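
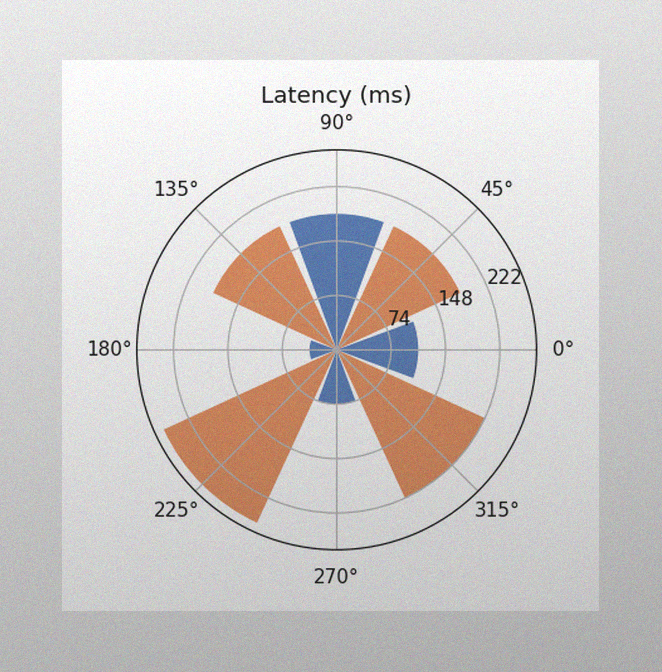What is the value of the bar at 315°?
222ms

The image has some photo noise and uneven lighting. The bar at 315° reaches 222ms on the radial axis.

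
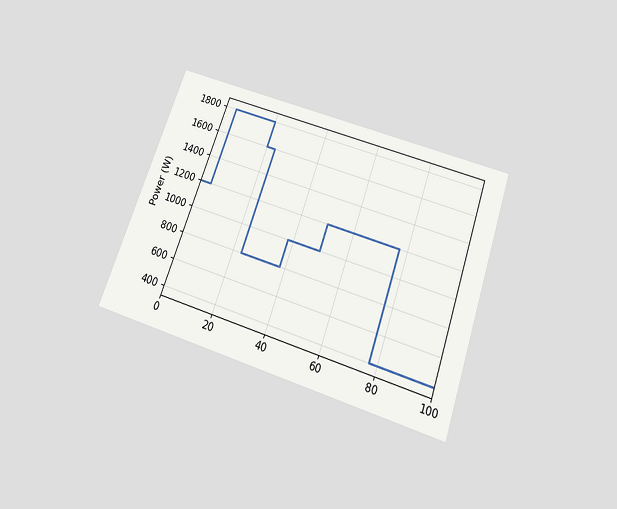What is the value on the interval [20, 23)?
1600W

The chart is tilted about 19° clockwise and viewed slightly from below. On [20, 23) the step sits at 1600W.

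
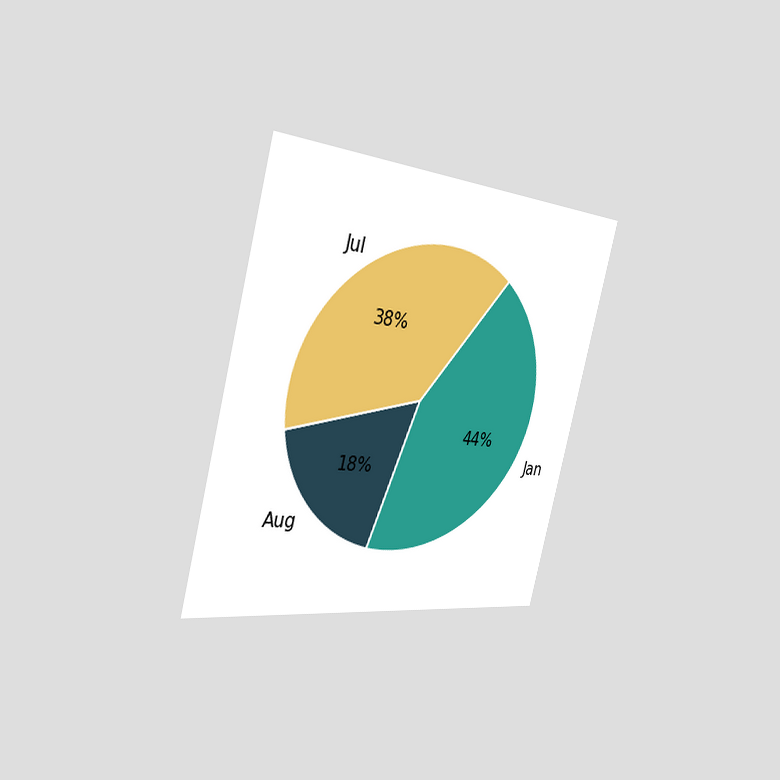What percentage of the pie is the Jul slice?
The chart is tilted about 15° clockwise and viewed slightly from the left. The Jul slice takes up 38% of the pie.

38%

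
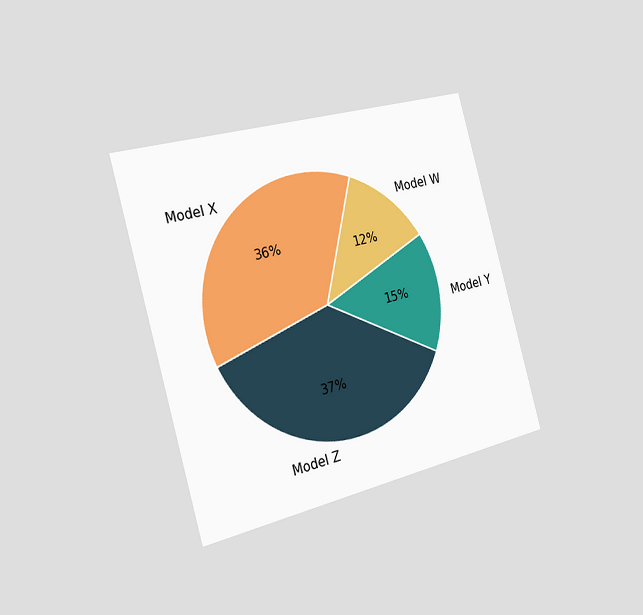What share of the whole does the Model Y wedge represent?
15%

The chart is tilted about 16° counter-clockwise and viewed slightly from the left. The Model Y slice takes up 15% of the pie.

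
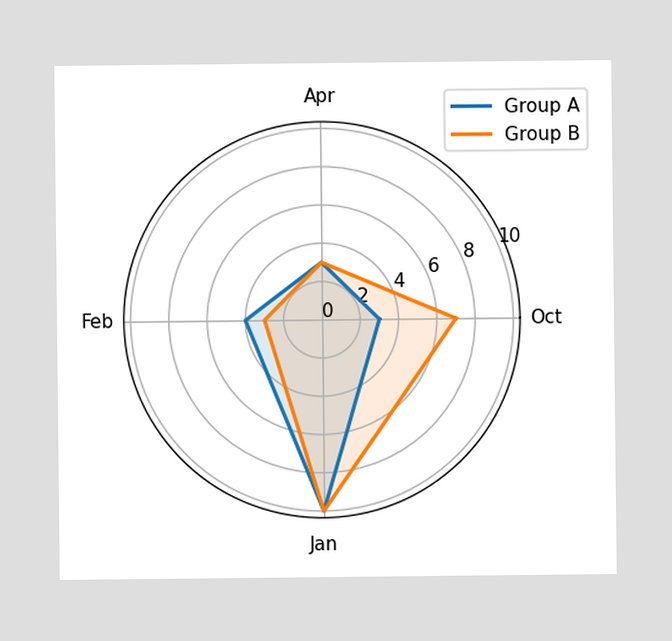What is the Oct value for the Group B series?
7

On the Oct axis, Group B reaches 7.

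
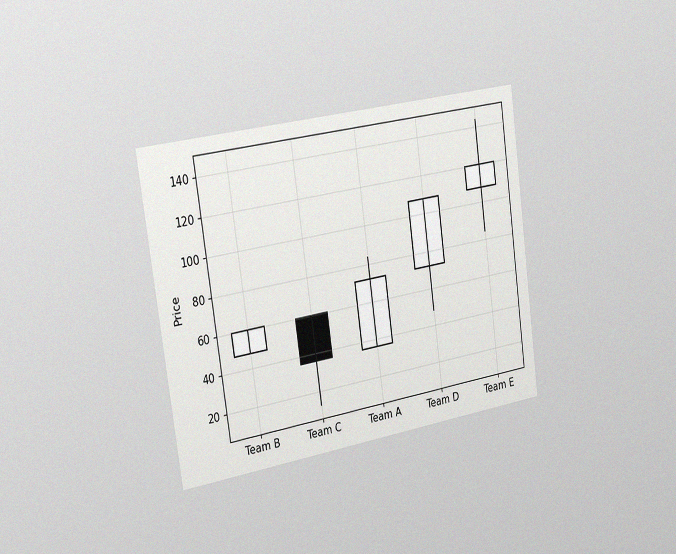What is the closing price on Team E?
The chart is tilted about 8° counter-clockwise and viewed slightly from the left, with some photo noise. The Team E candle closes at 120.

120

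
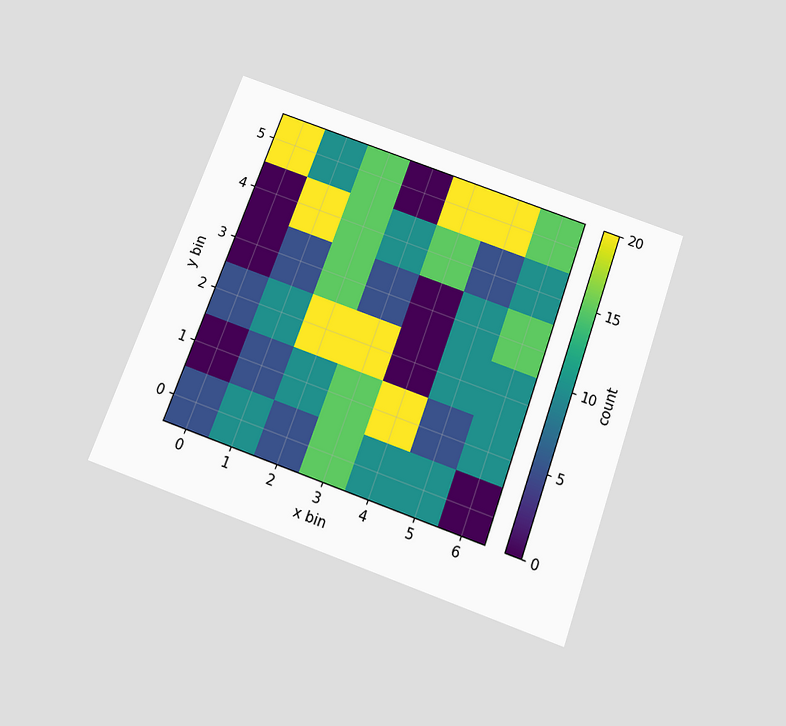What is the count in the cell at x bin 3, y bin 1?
The chart is tilted about 20° clockwise and viewed slightly from below. Matching the cell (3, 1) against the colorbar gives 15.

15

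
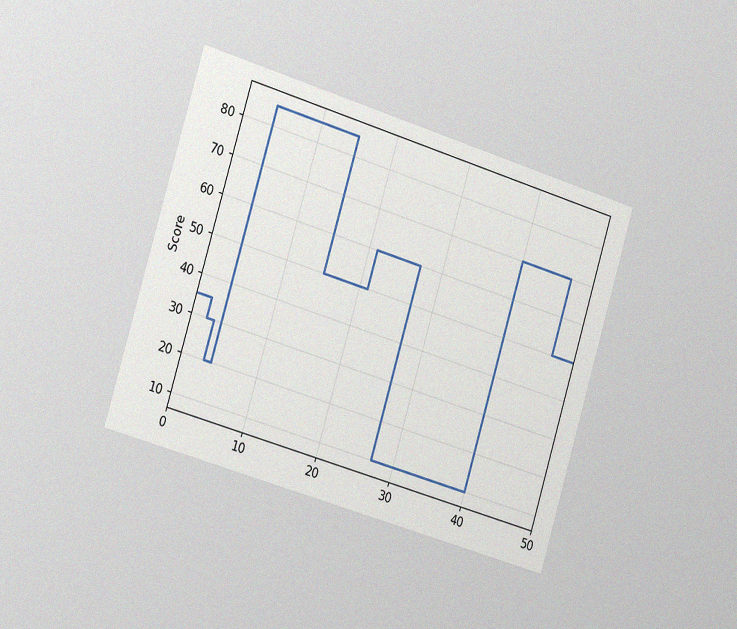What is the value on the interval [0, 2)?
35

The chart is tilted about 17° clockwise and viewed slightly from the left, with some photo noise. On [0, 2) the step sits at 35.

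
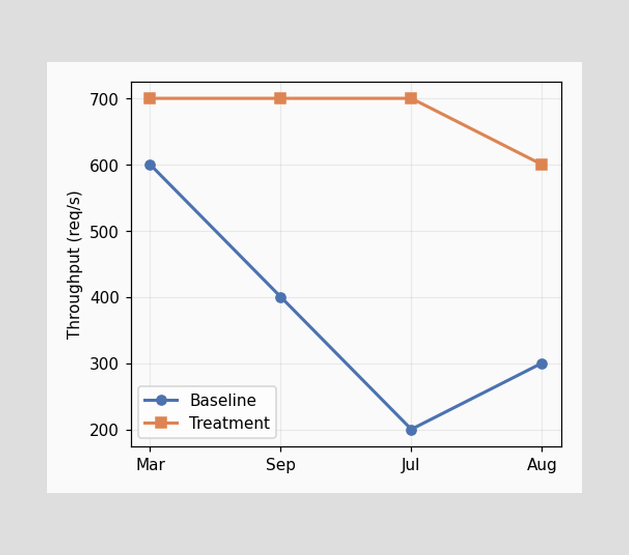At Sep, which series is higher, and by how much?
Treatment, by 300req/s

At Sep, Treatment sits above the other line by 300req/s.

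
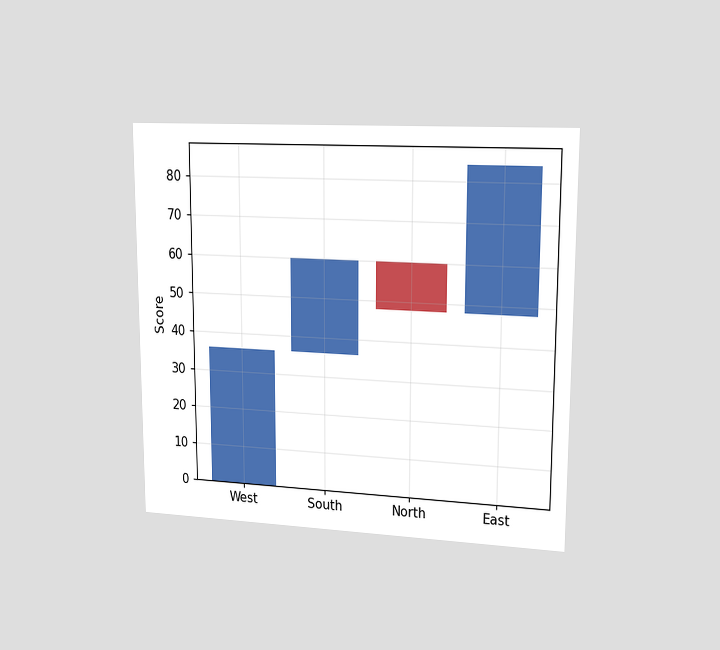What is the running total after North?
48

The chart is viewed slightly from the right. After North the running total reaches 48.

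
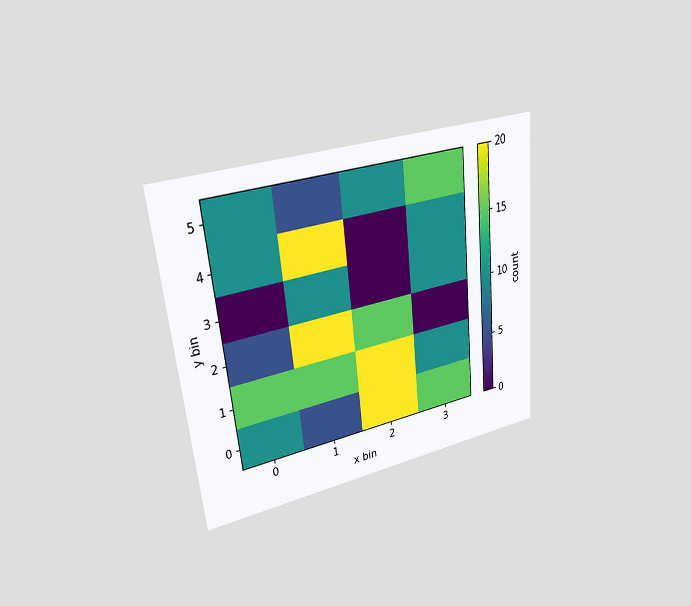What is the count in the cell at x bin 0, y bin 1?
15

The chart is tilted about 6° counter-clockwise and viewed at a slight angle. Matching the cell (0, 1) against the colorbar gives 15.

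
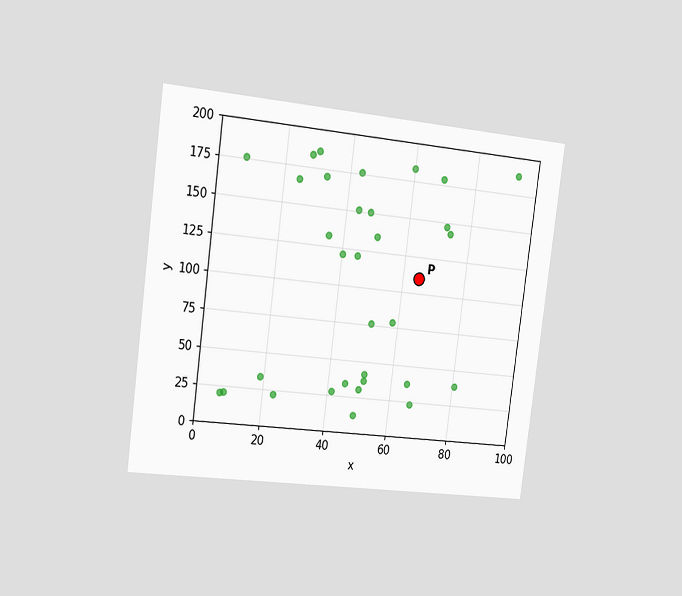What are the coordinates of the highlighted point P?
The chart is tilted about 7° clockwise and viewed slightly from the left. Following the gridlines from P to each axis, P sits at (65, 110).

(65, 110)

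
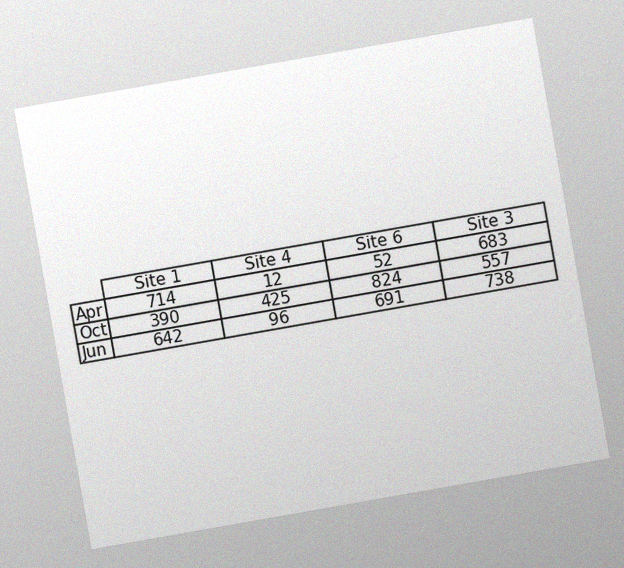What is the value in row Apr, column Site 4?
The chart is tilted about 10° counter-clockwise, with some photo noise. The (Apr, Site 4) cell reads 12.

12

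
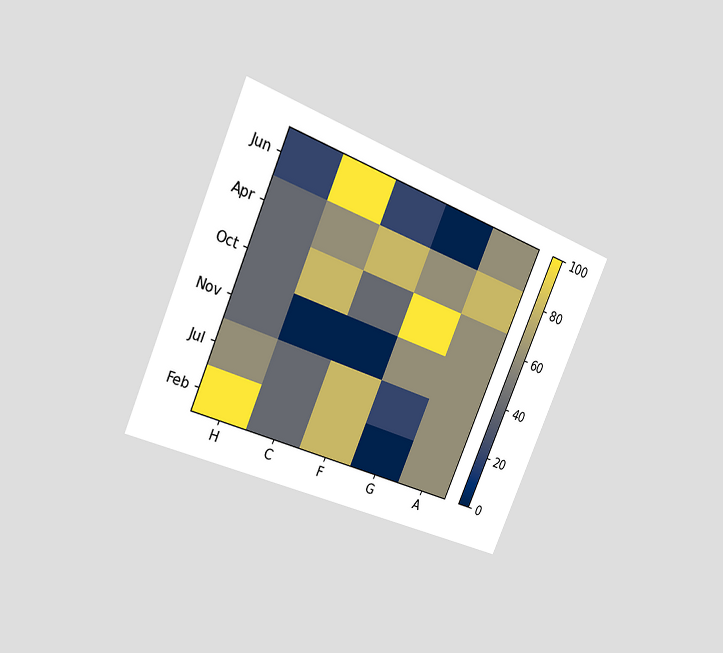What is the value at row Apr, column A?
80

The chart is tilted about 23° clockwise and viewed slightly from the left. Matching cell (Apr, A) against the colorbar gives 80.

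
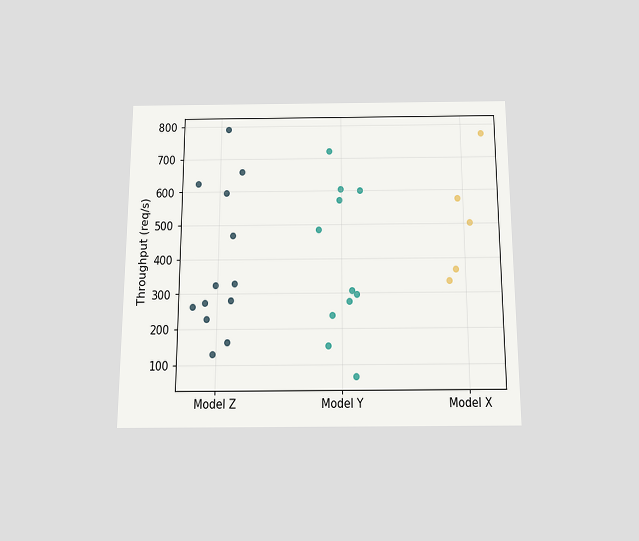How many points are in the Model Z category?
13

The chart is viewed slightly from below. Counting the markers in the Model Z column gives 13.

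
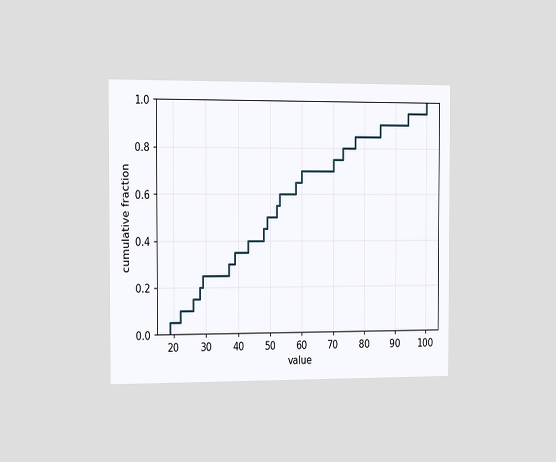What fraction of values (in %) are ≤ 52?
55%

The chart is viewed slightly from the left. At x=52 the ECDF step is at 55%.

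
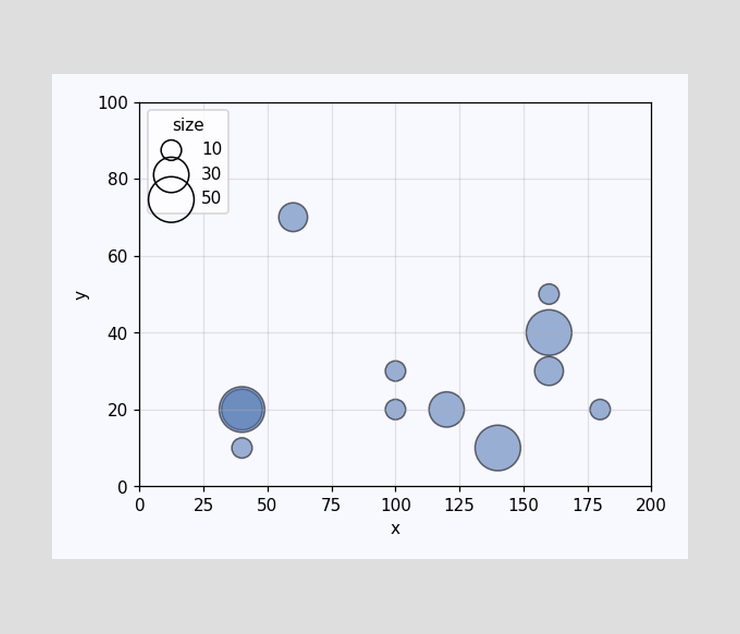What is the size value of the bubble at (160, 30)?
Matching the bubble at (160, 30) against the size legend gives 20.

20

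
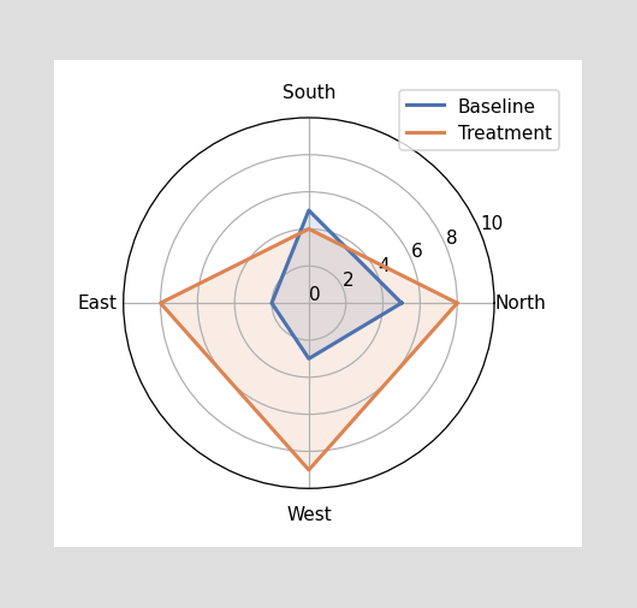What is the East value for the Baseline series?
On the East axis, Baseline reaches 2.

2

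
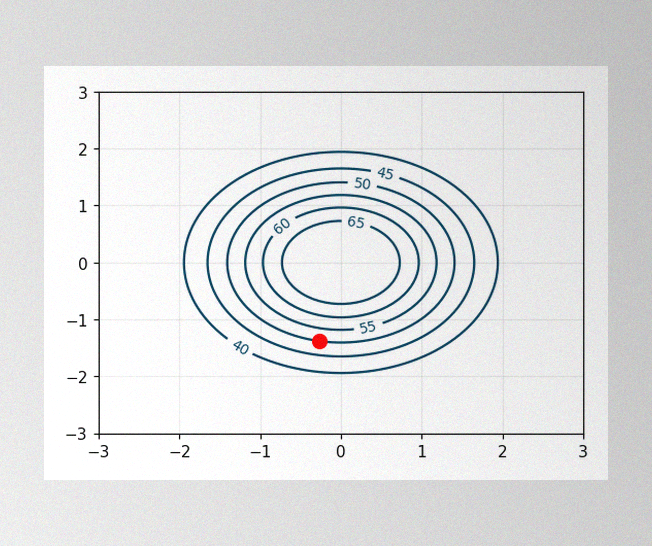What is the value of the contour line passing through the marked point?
50

The image has some photo noise and uneven lighting. The marked point sits on the contour labelled 50.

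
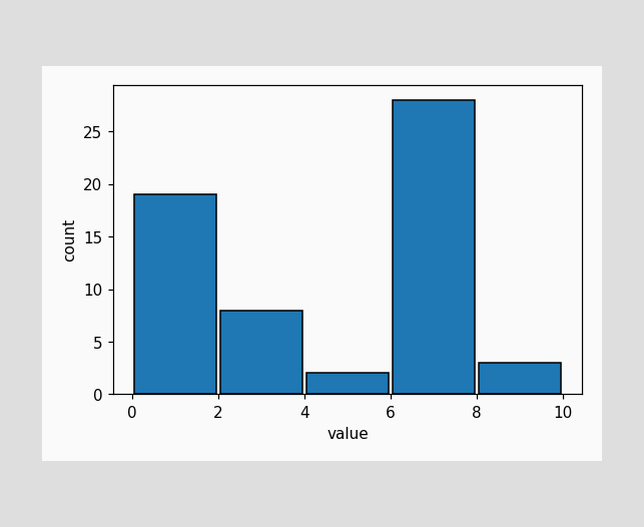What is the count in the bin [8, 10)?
3

The [8, 10) bin has height 3.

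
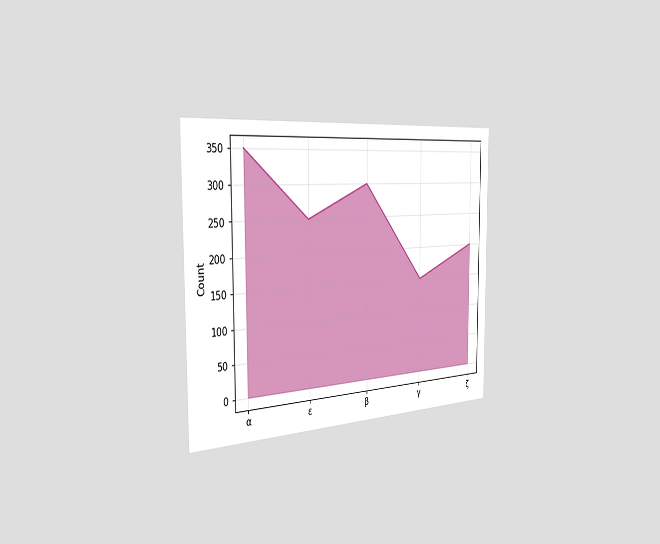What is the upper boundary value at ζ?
The chart is viewed slightly from the left. At ζ the upper boundary is at 200.

200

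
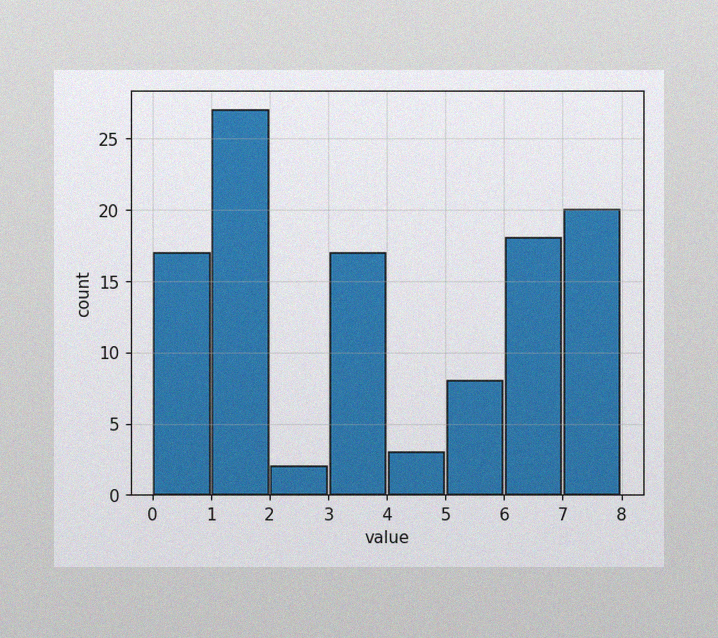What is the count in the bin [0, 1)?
The image has some photo noise and uneven lighting. The [0, 1) bin has height 17.

17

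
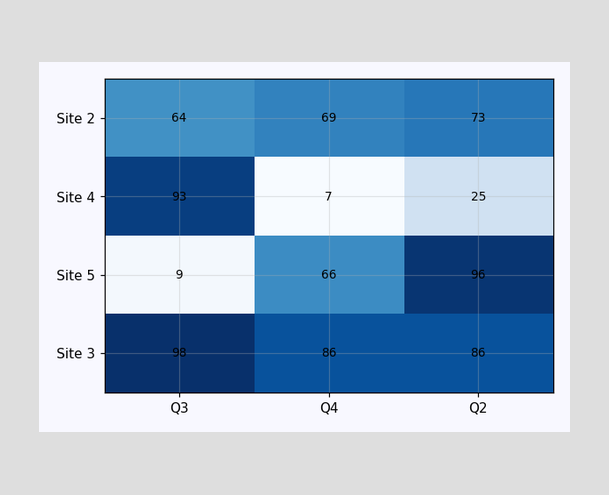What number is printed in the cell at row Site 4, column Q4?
7

The (Site 4, Q4) cell reads 7.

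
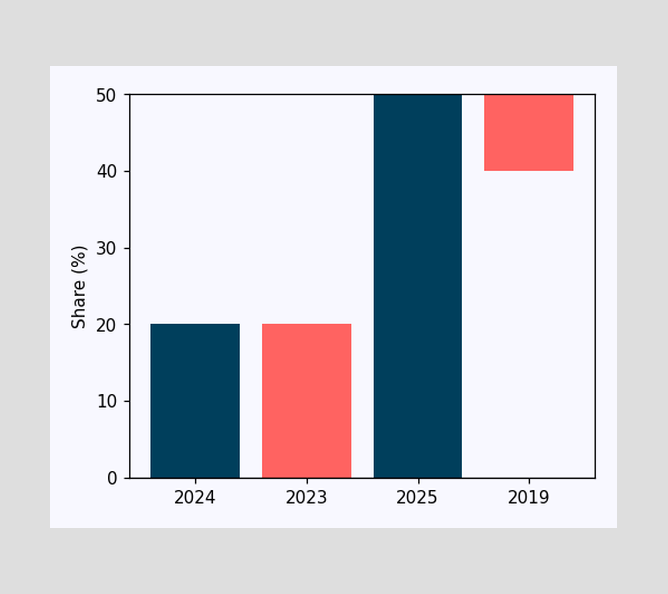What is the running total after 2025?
After 2025 the running total reaches 50%.

50%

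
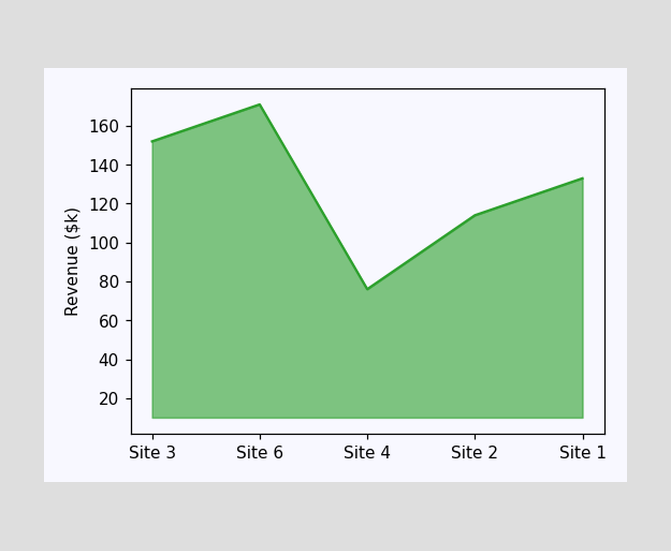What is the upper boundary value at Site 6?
At Site 6 the upper boundary is at $171k.

$171k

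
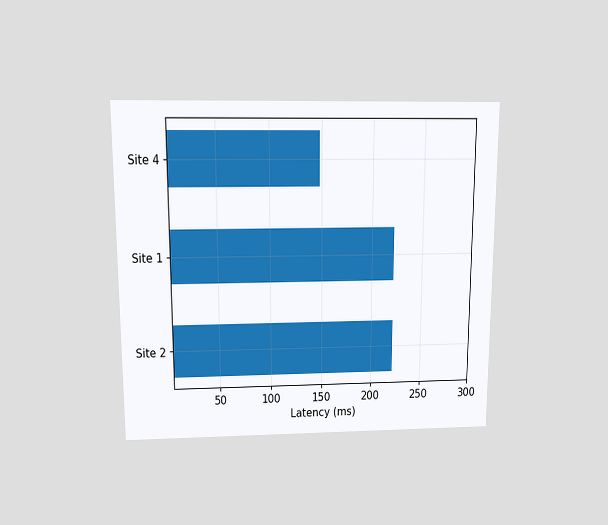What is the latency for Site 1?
The chart is viewed slightly from above. Reading along the chart's x-axis, the Site 1 bar reaches 222ms.

222ms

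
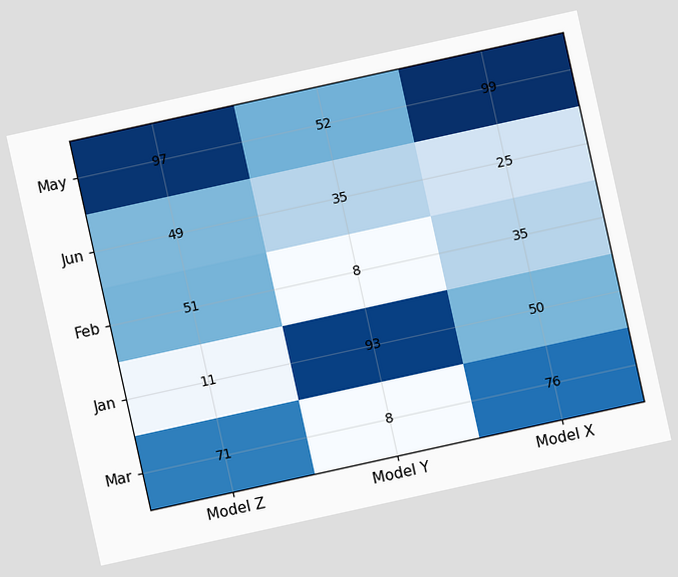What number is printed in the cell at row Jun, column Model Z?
49

The chart is tilted about 12° counter-clockwise. The (Jun, Model Z) cell reads 49.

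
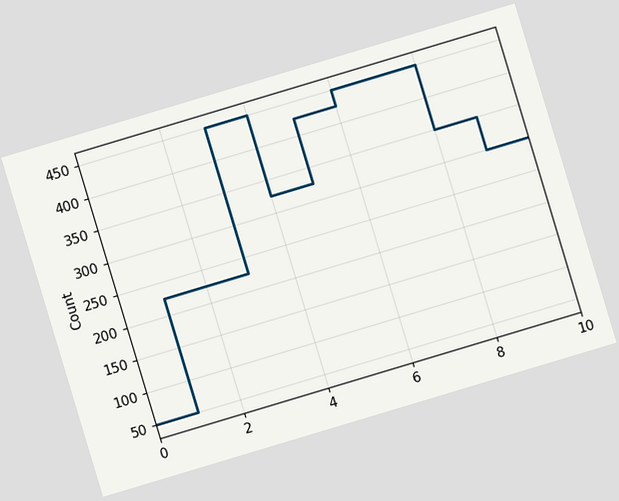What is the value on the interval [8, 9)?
The chart is tilted about 17° counter-clockwise. On [8, 9) the step sits at 350.

350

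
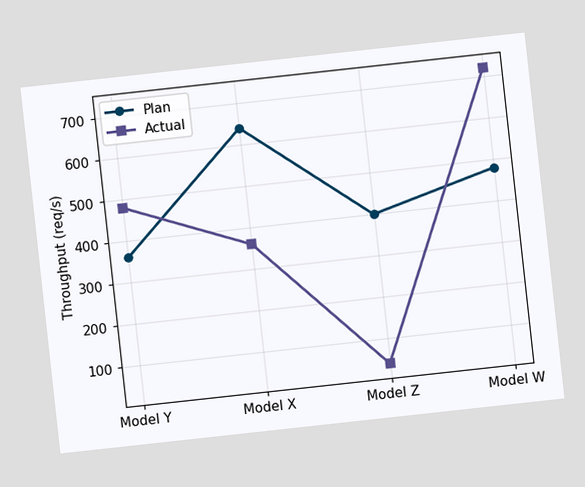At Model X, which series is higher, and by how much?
Plan, by 280req/s

The chart is tilted about 6° counter-clockwise. At Model X, Plan sits above the other line by 280req/s.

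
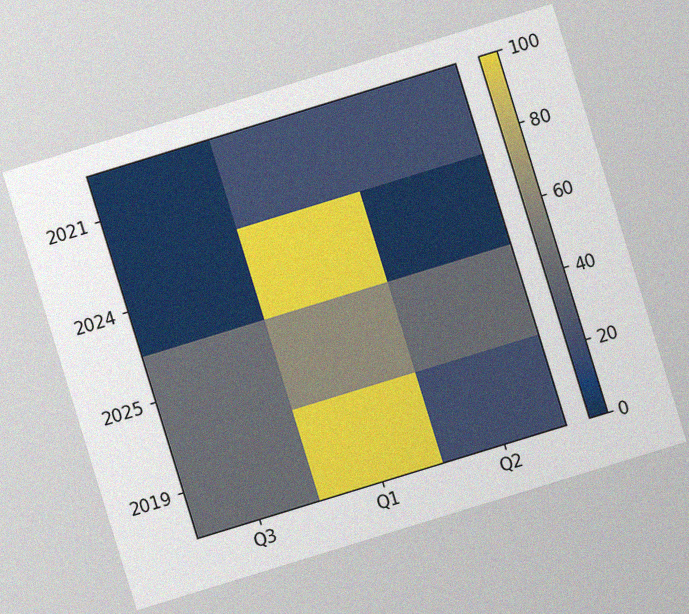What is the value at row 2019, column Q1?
The chart is tilted about 17° counter-clockwise, with some photo noise. Matching cell (2019, Q1) against the colorbar gives 100.

100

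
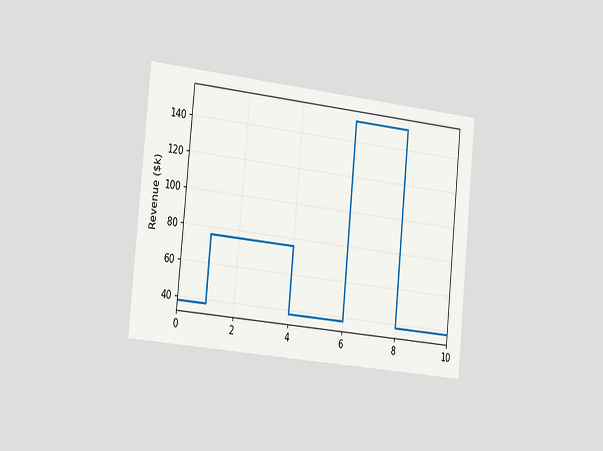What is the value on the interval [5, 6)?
$38k

The chart is tilted about 6° clockwise and viewed slightly from the left. On [5, 6) the step sits at $38k.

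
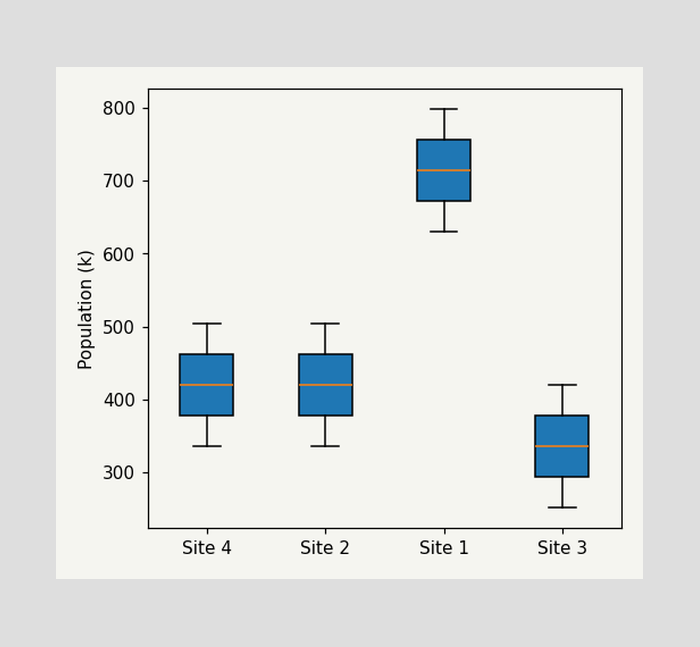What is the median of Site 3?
The median line in the Site 3 box sits at 336k.

336k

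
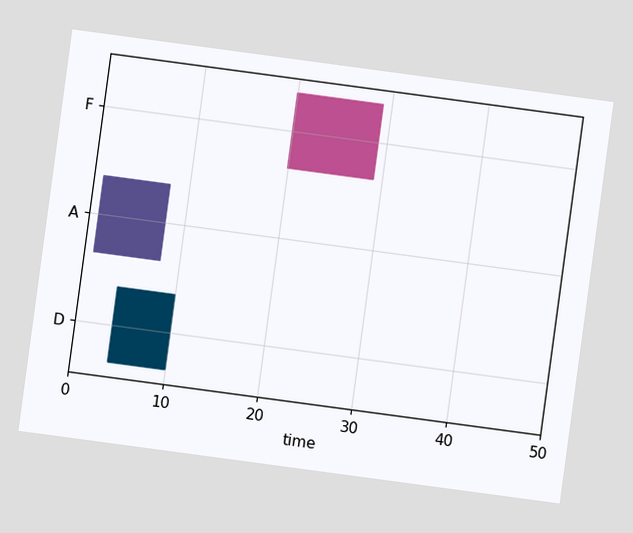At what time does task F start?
The chart is tilted about 8° clockwise. The F bar begins at t=20.

20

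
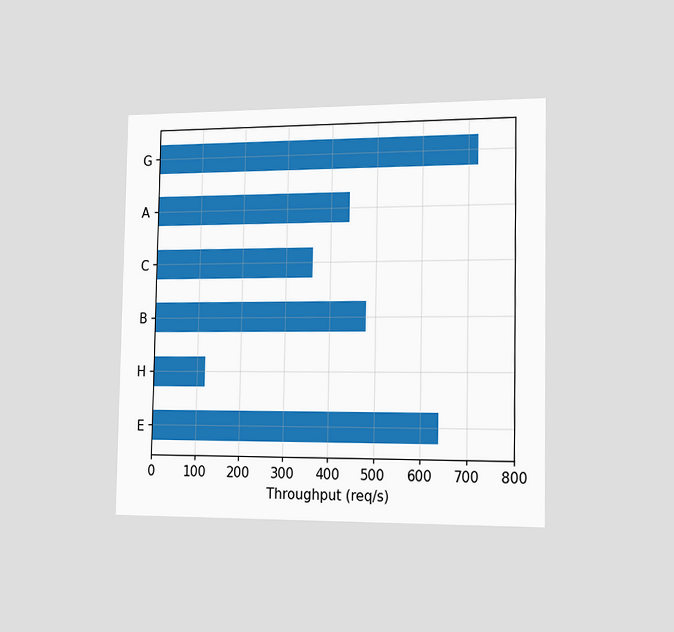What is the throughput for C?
The chart is viewed slightly from the right. Reading along the chart's x-axis, the C bar reaches 360req/s.

360req/s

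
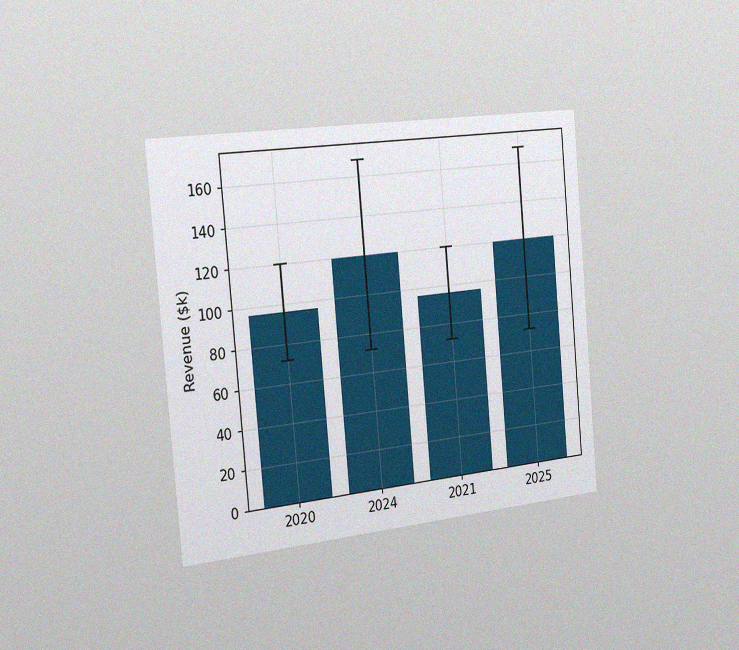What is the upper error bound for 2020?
$120k

The chart is tilted about 5° counter-clockwise and viewed slightly from the left, with some photo noise. The 2020 bar's upper whisker reaches $120k.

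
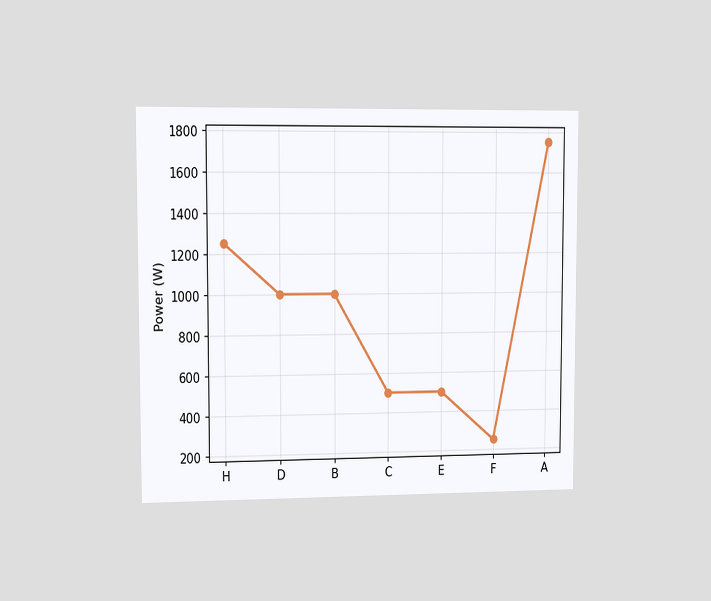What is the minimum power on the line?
250W

The chart is viewed slightly from the left. The lowest point is at F, and reading across to the y-axis gives 250W.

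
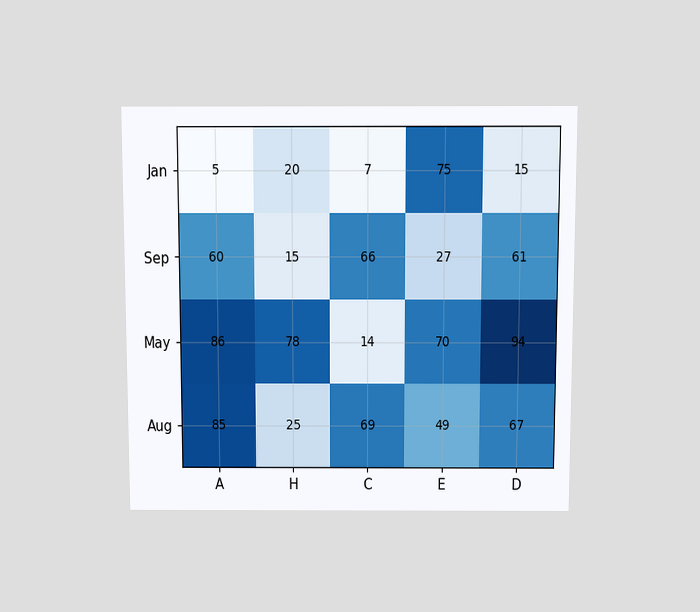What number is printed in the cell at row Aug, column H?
25

The chart is viewed slightly from above. The (Aug, H) cell reads 25.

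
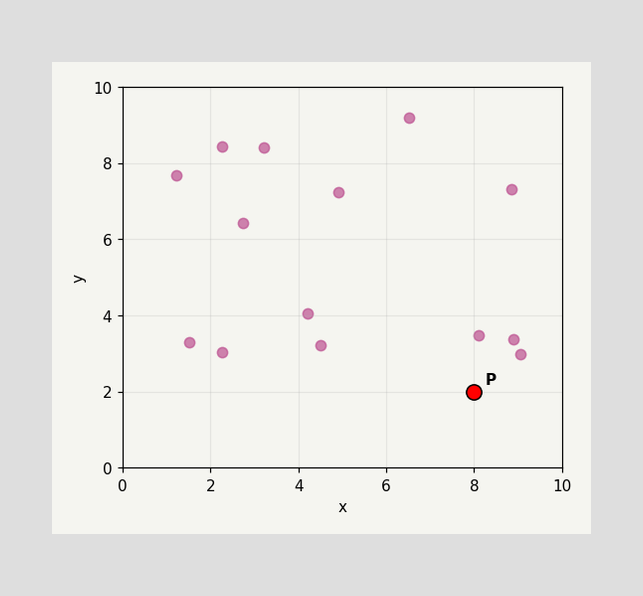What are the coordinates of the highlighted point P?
(8, 2)

Following the gridlines from P to each axis, P sits at (8, 2).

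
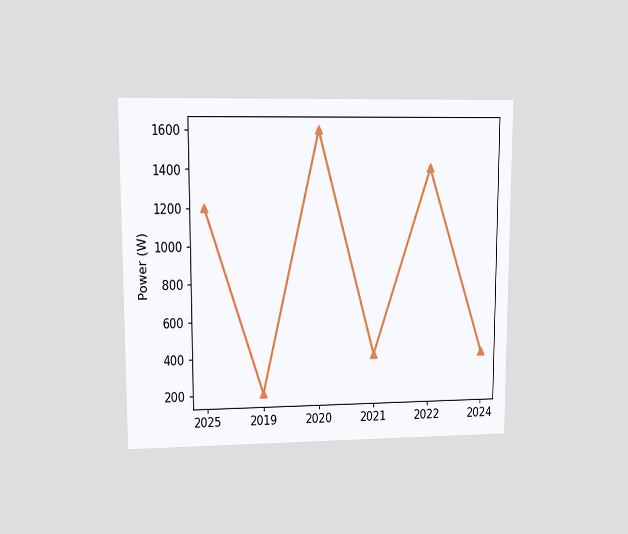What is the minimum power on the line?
200W

The chart is viewed at a slight angle. The lowest point is at 2019, and reading across to the y-axis gives 200W.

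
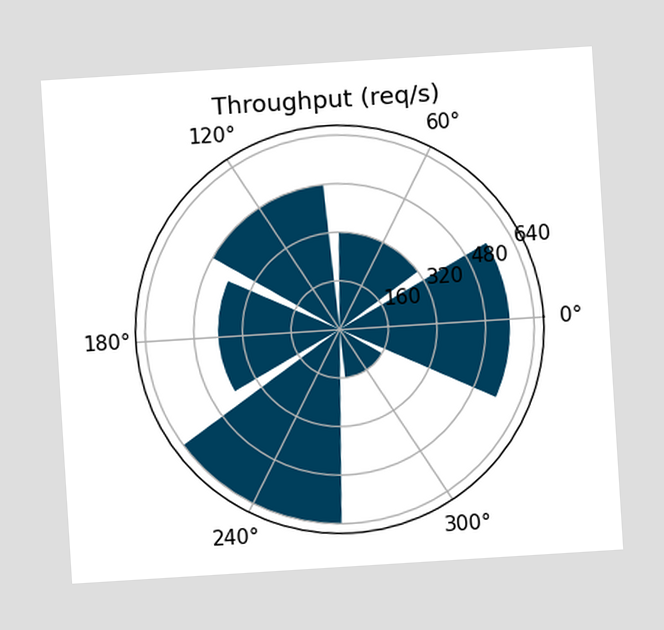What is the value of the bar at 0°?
The chart is tilted about 4° counter-clockwise. The bar at 0° reaches 560req/s on the radial axis.

560req/s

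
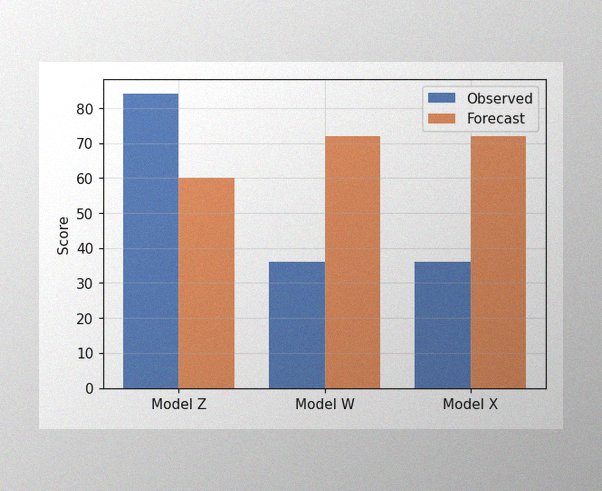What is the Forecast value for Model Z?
The image has some photo noise and uneven lighting. The Forecast bar at Model Z reaches 60 on the y-axis.

60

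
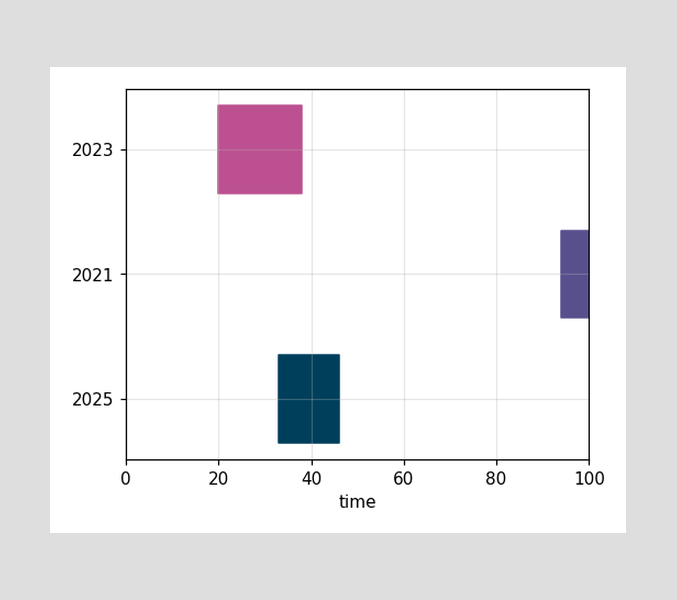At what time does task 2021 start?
94

The 2021 bar begins at t=94.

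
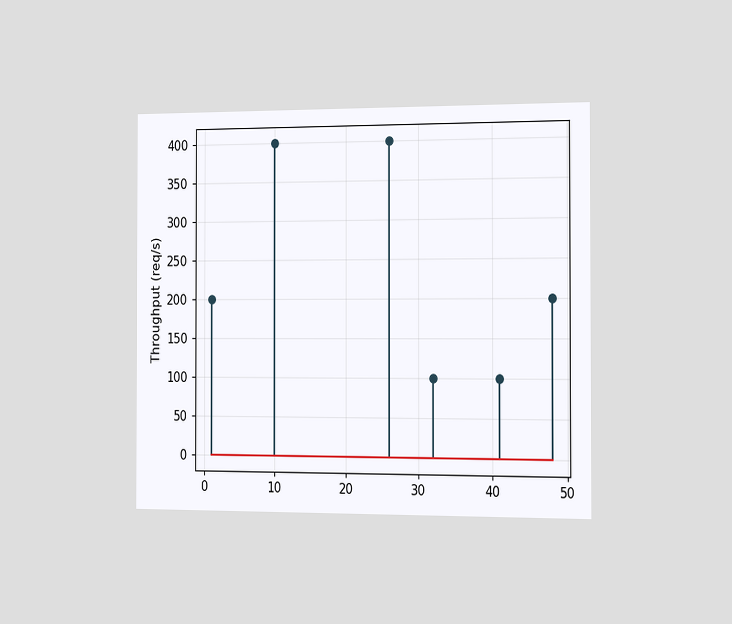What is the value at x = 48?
The chart is viewed slightly from the right. The stem at x=48 reaches 200req/s.

200req/s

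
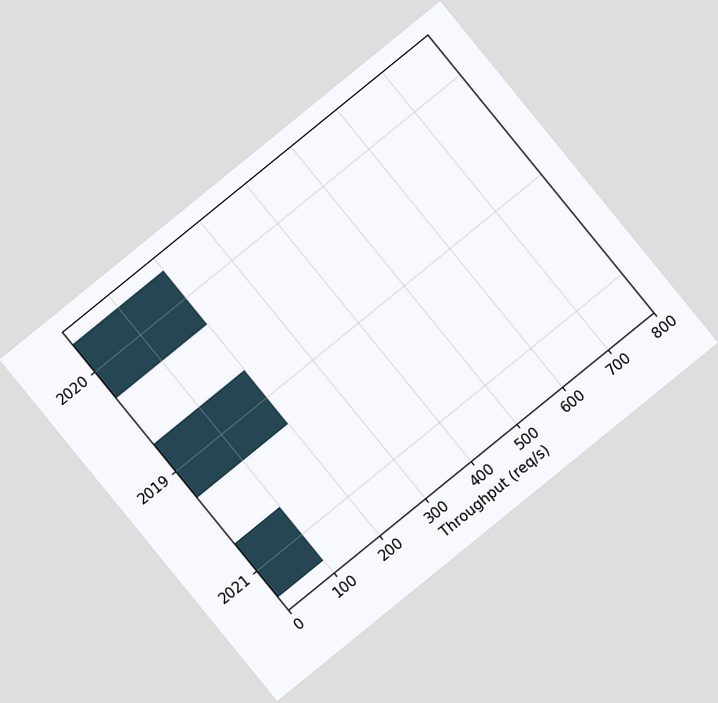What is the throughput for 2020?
The chart is tilted about 39° counter-clockwise. Reading along the chart's x-axis, the 2020 bar reaches 200req/s.

200req/s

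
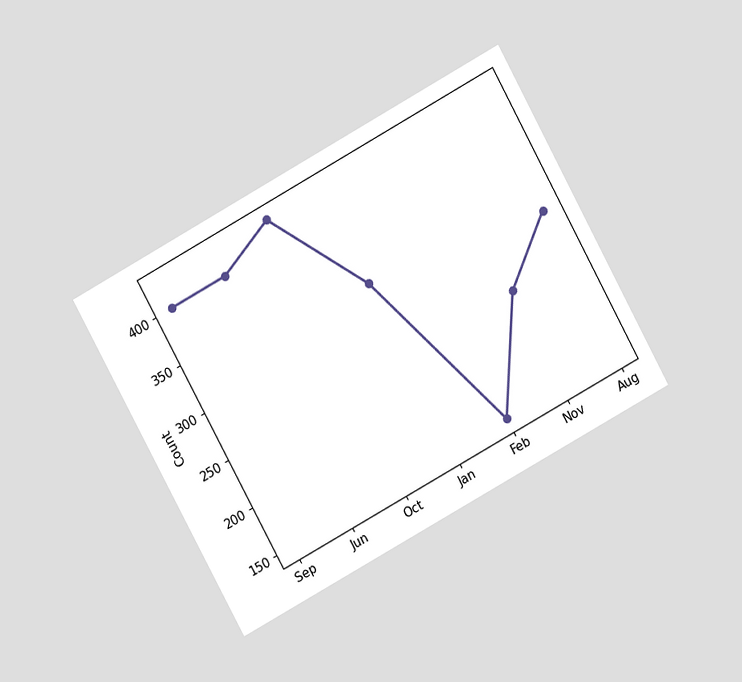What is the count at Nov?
250

The chart is tilted about 29° counter-clockwise and viewed at a slight angle. At Nov, the line is at 250.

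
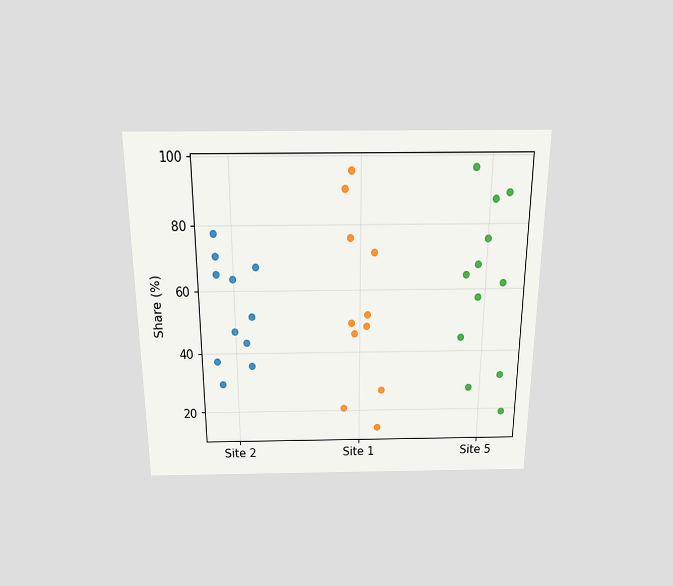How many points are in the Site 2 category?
The chart is viewed slightly from above. Counting the markers in the Site 2 column gives 11.

11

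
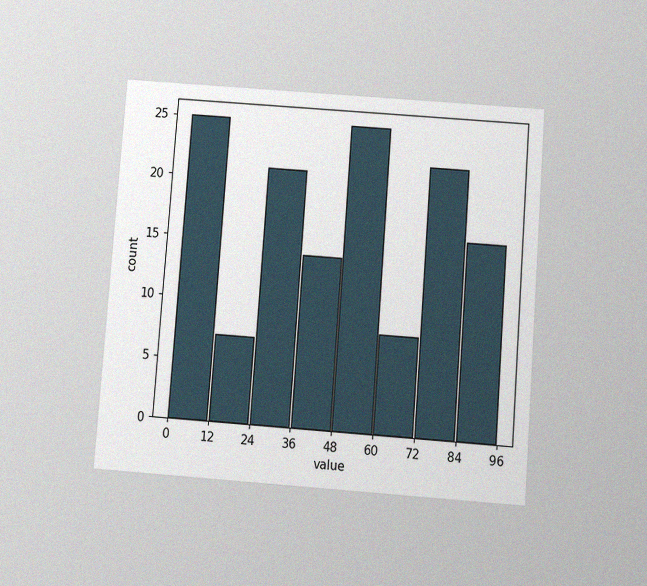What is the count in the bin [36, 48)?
The chart is tilted about 4° clockwise and viewed slightly from below, with some photo noise. The [36, 48) bin has height 14.

14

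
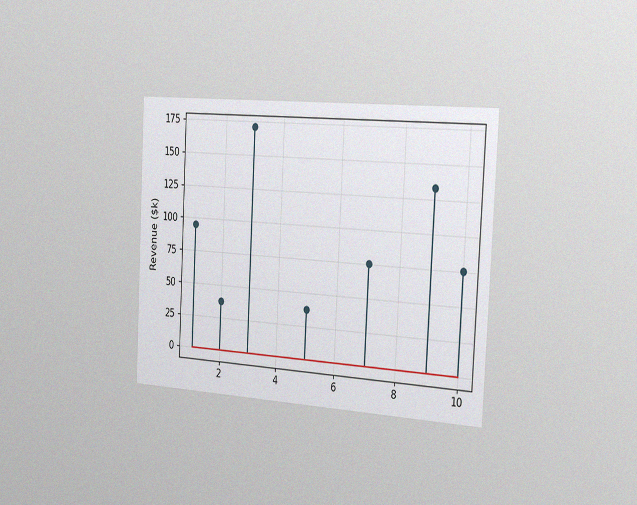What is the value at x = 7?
The chart is tilted about 3° clockwise and viewed slightly from the right, with some photo noise. The stem at x=7 reaches $76k.

$76k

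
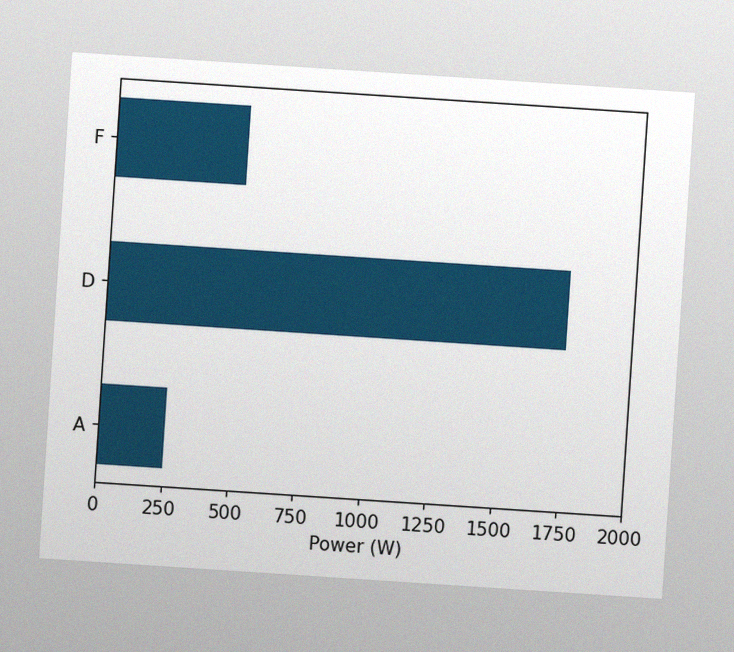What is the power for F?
The chart is tilted about 4° clockwise, with some photo noise. Reading along the chart's x-axis, the F bar reaches 500W.

500W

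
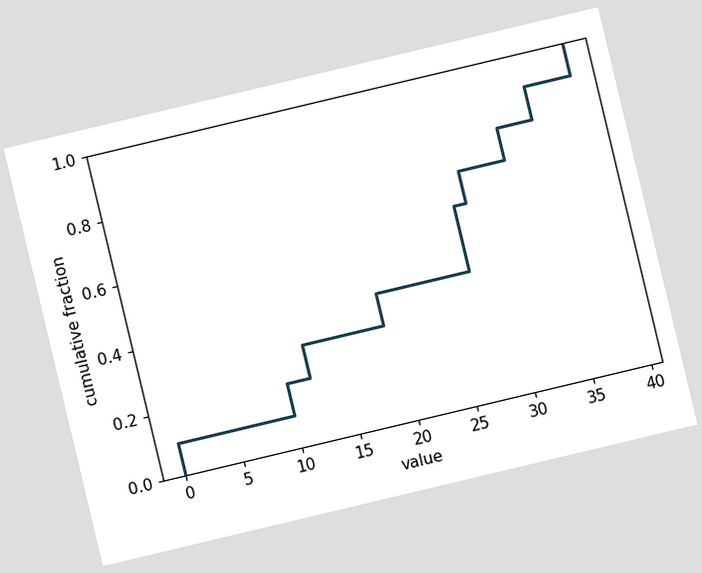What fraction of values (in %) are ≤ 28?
The chart is tilted about 13° counter-clockwise. At x=28 the ECDF step is at 70%.

70%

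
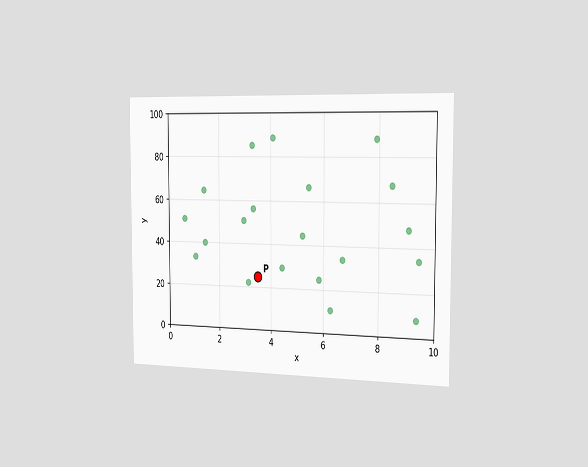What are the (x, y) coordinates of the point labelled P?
The chart is viewed slightly from the right. Following the gridlines from P to each axis, P sits at (3.5, 25).

(3.5, 25)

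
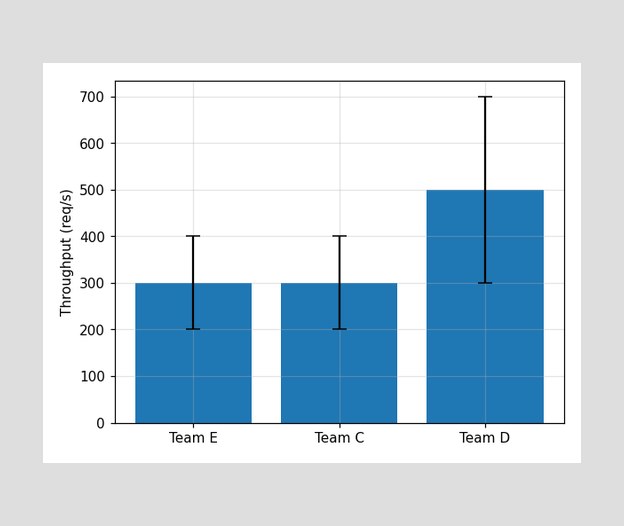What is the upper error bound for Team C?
400req/s

The Team C bar's upper whisker reaches 400req/s.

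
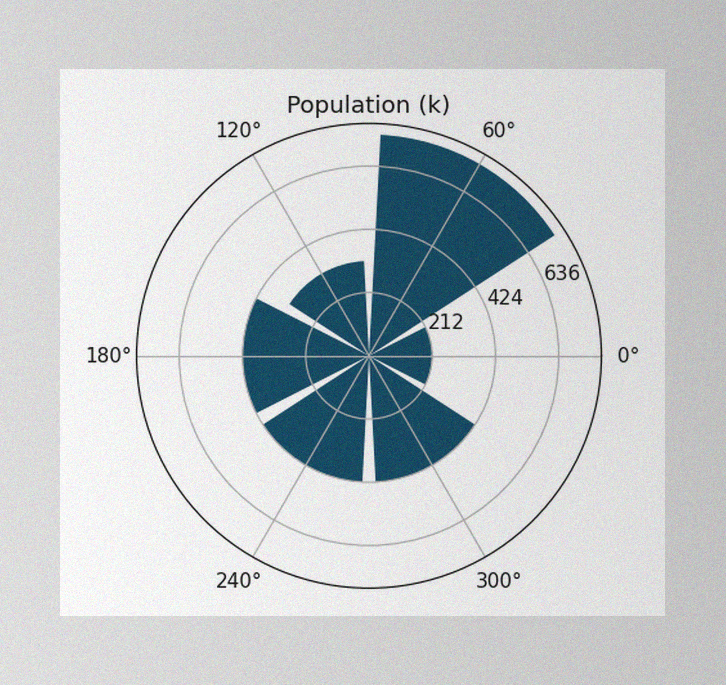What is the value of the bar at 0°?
The image has some photo noise and uneven lighting. The bar at 0° reaches 212k on the radial axis.

212k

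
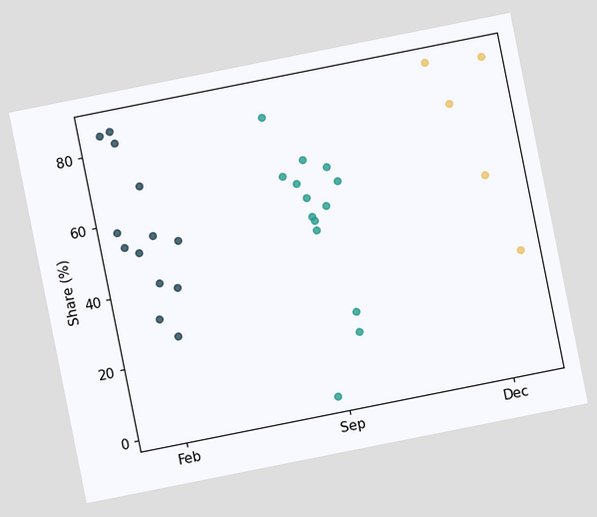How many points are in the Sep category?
The chart is tilted about 11° counter-clockwise. Counting the markers in the Sep column gives 14.

14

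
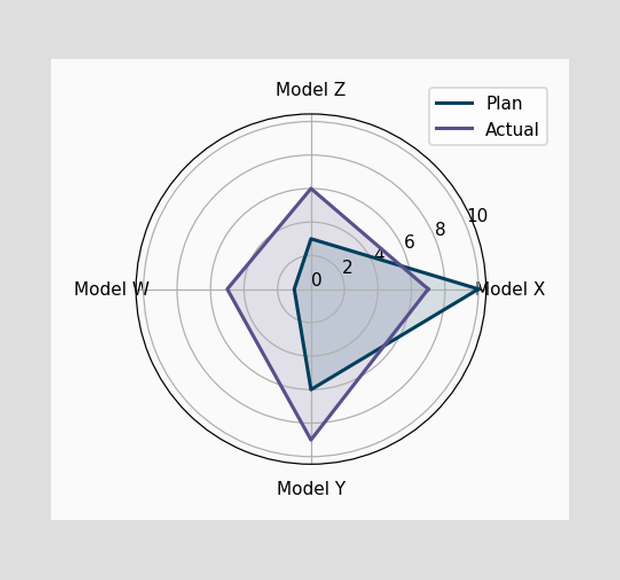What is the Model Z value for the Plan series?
3

On the Model Z axis, Plan reaches 3.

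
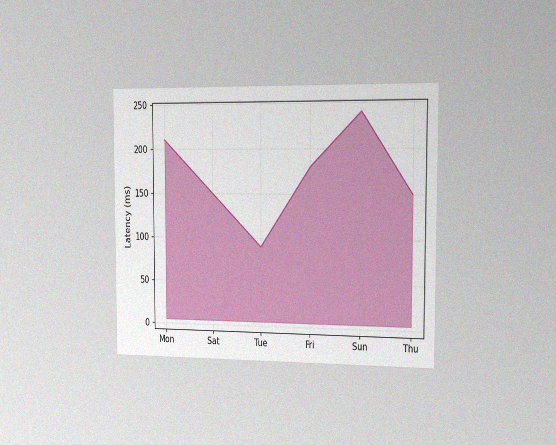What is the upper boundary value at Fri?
180ms

The chart is viewed slightly from the right, with some photo noise. At Fri the upper boundary is at 180ms.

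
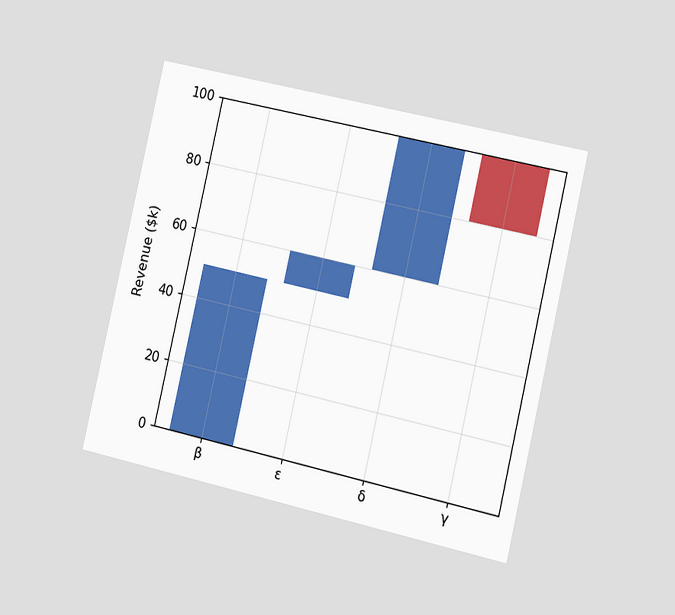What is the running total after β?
$50k

The chart is tilted about 13° clockwise and viewed slightly from the right. After β the running total reaches $50k.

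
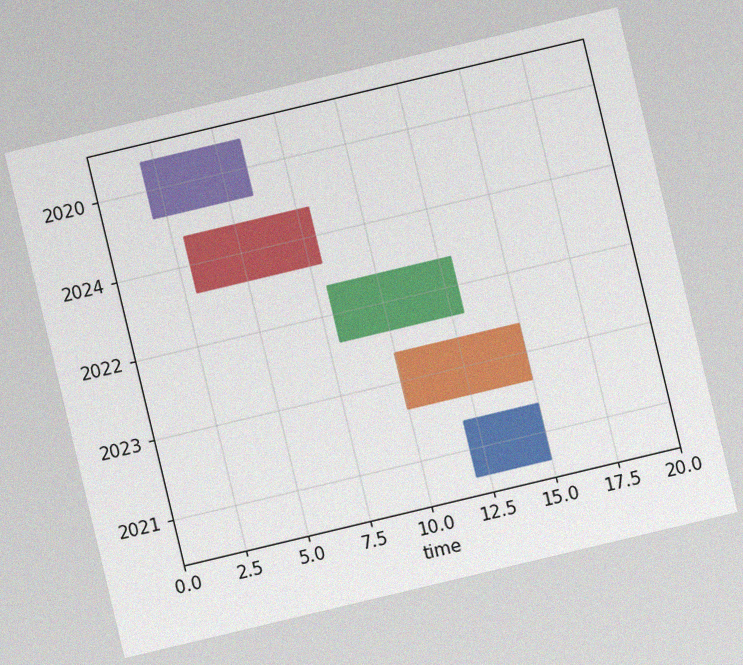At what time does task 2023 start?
10

The chart is tilted about 13° counter-clockwise, with some photo noise. The 2023 bar begins at t=10.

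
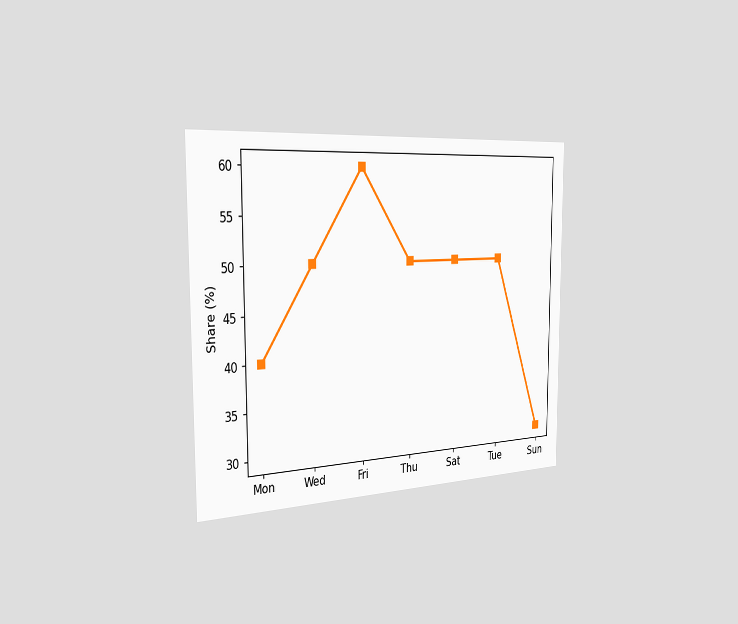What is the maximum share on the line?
60%

The chart is viewed slightly from the left. The highest point is at Fri, and reading across to the y-axis gives 60%.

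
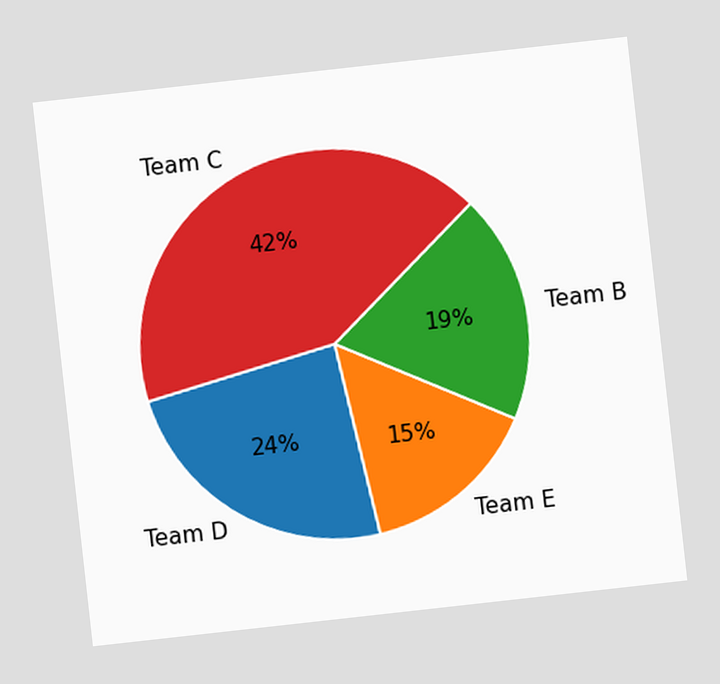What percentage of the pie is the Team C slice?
42%

The chart is tilted about 6° counter-clockwise. The Team C slice takes up 42% of the pie.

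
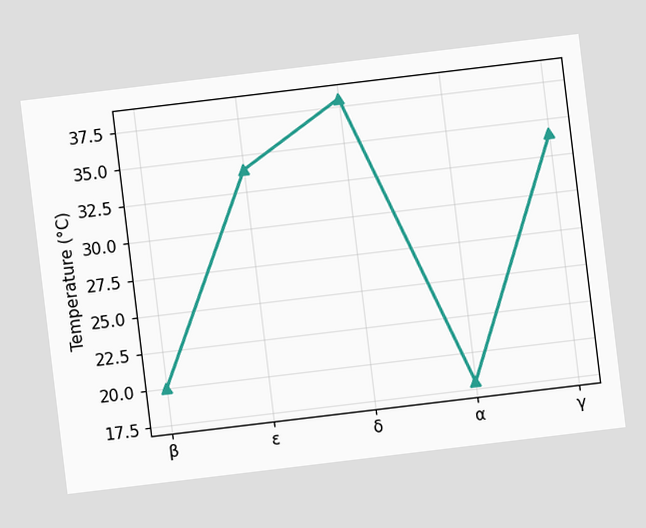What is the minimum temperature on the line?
18°C

The chart is tilted about 7° counter-clockwise. The lowest point is at α, and reading across to the y-axis gives 18°C.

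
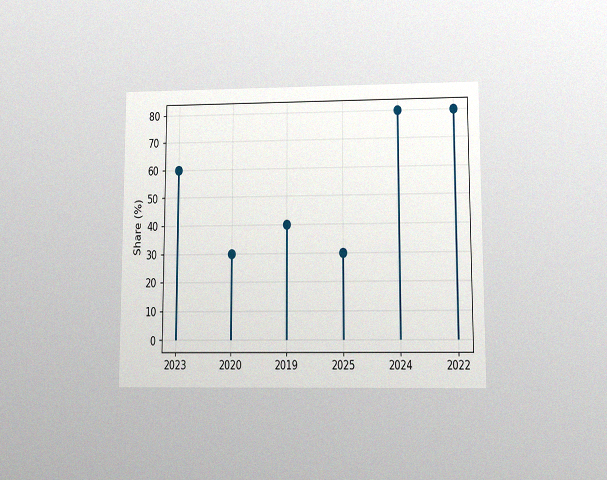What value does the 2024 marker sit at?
The chart is viewed at a slight angle, with some photo noise. The 2024 marker sits at 80%.

80%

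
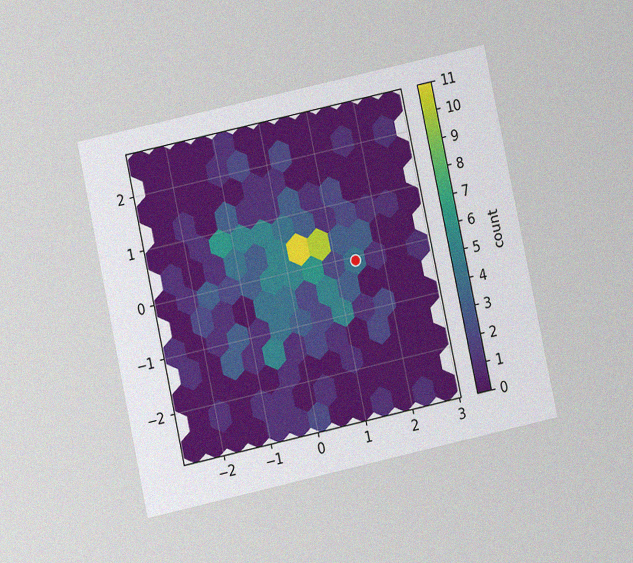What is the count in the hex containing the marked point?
The chart is tilted about 12° counter-clockwise and viewed at a slight angle, with some photo noise. The marked hex reads 4 on the colorbar.

4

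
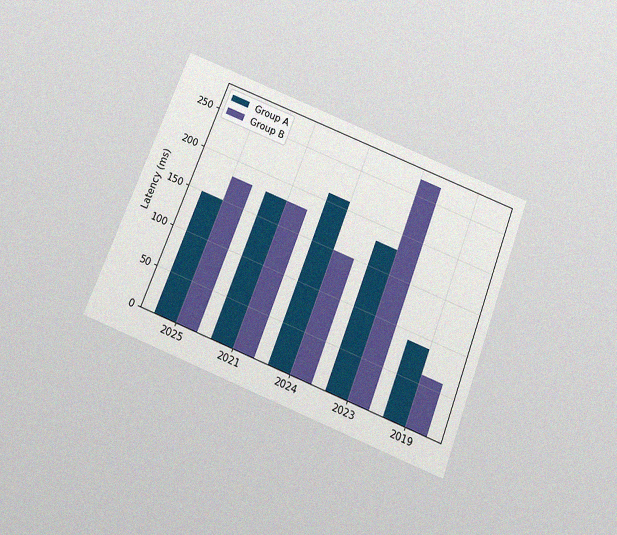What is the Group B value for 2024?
150ms

The chart is tilted about 21° clockwise and viewed slightly from below, with some photo noise. The Group B bar at 2024 reaches 150ms on the y-axis.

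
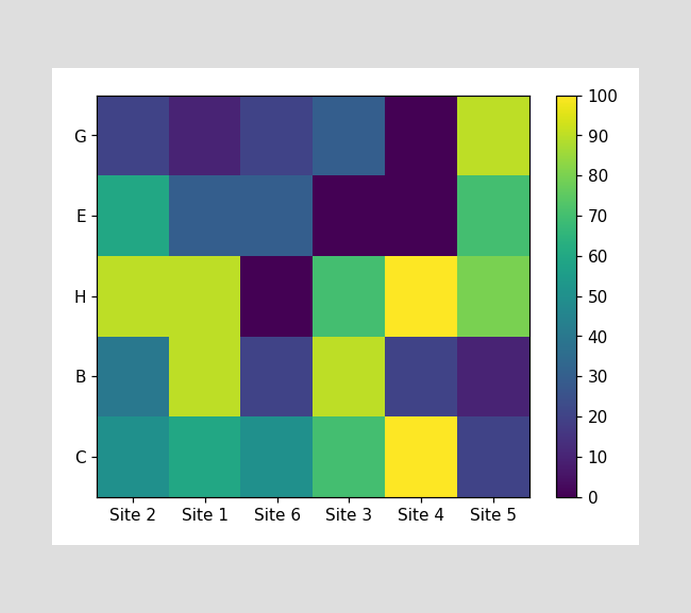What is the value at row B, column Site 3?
Matching cell (B, Site 3) against the colorbar gives 90.

90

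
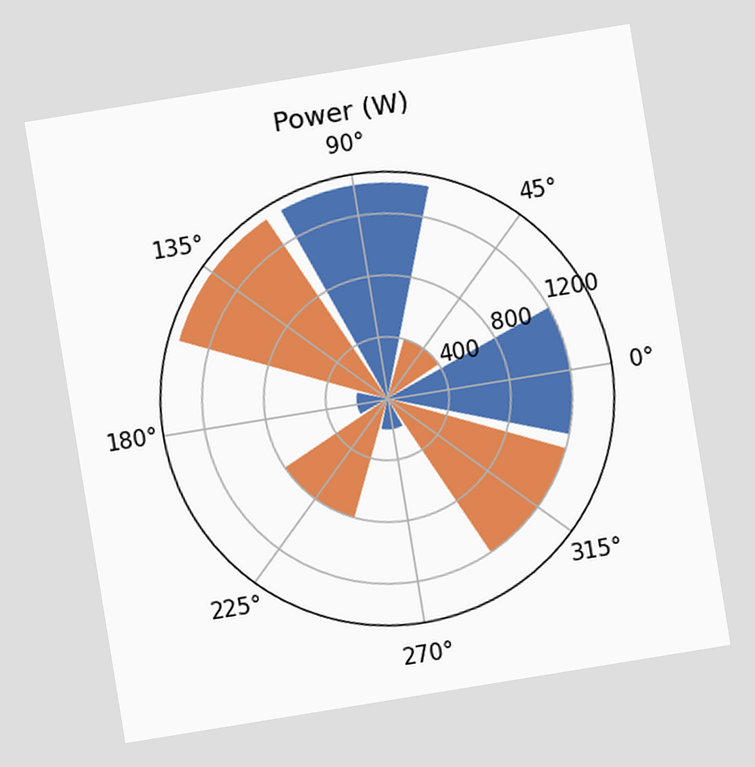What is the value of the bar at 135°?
1400W

The chart is tilted about 9° counter-clockwise. The bar at 135° reaches 1400W on the radial axis.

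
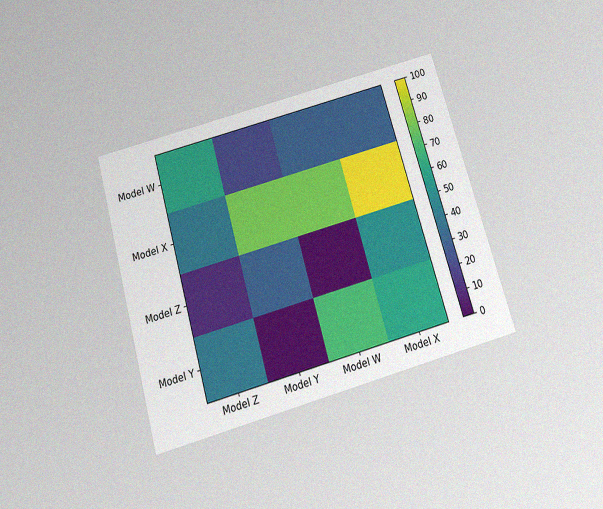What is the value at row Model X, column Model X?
The chart is tilted about 16° counter-clockwise and viewed slightly from below, with some photo noise. Matching cell (Model X, Model X) against the colorbar gives 100.

100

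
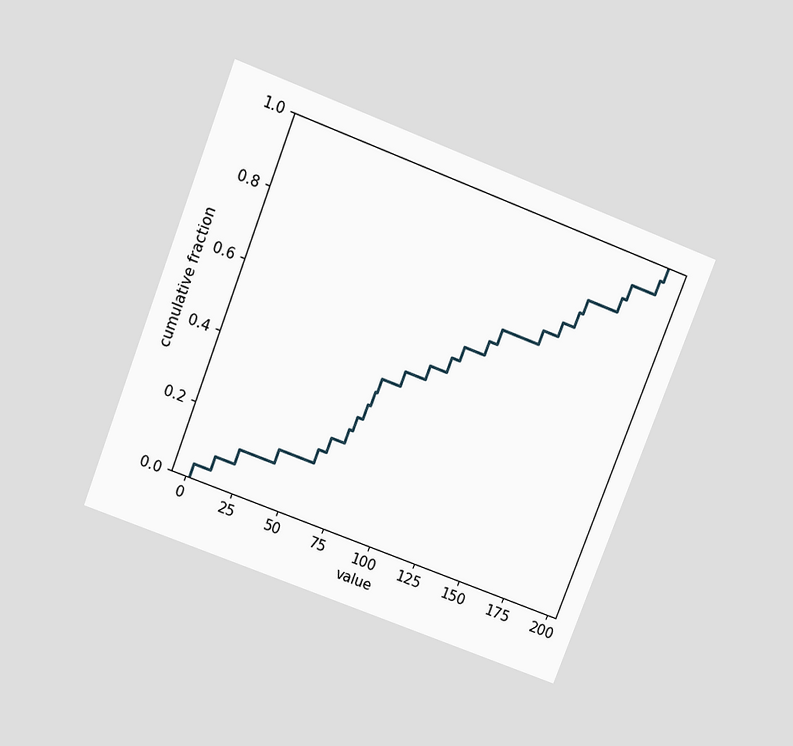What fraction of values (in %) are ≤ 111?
The chart is tilted about 21° clockwise and viewed slightly from above. At x=111 the ECDF step is at 60%.

60%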